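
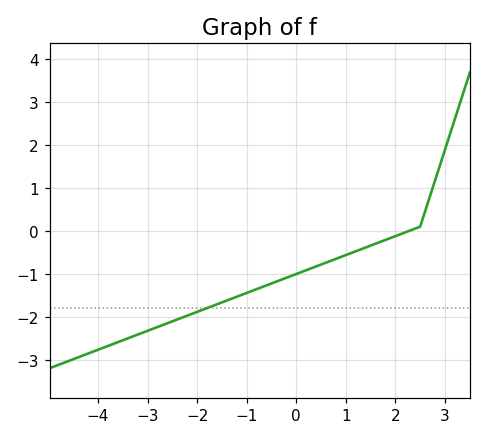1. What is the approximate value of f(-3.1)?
-2.37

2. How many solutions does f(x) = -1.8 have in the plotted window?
1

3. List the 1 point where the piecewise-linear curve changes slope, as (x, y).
(2.5, 0.1)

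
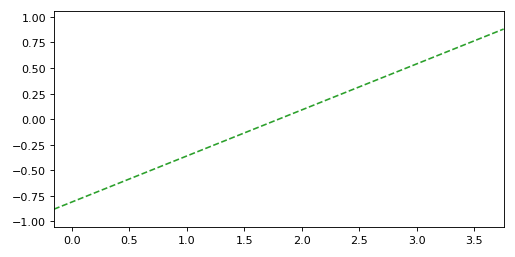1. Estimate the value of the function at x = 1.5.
-0.15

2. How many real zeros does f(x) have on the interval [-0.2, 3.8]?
1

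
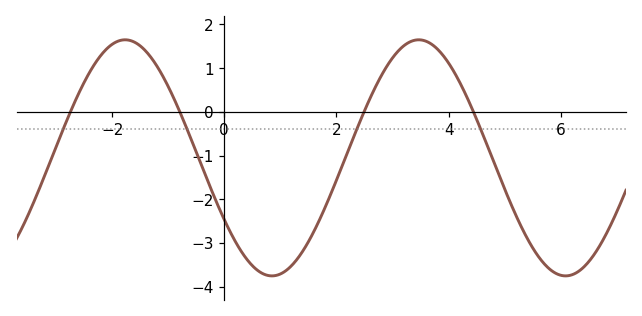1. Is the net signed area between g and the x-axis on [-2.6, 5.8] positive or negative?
negative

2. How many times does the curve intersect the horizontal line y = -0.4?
4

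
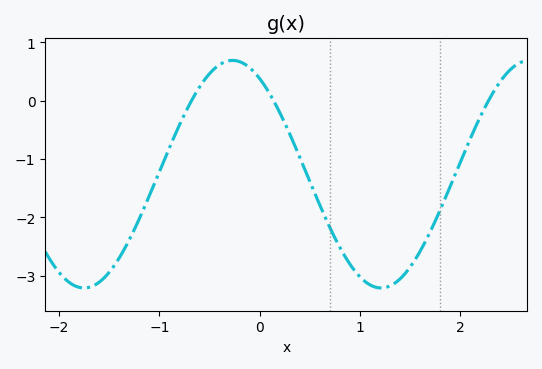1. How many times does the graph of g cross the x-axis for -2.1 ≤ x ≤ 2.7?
3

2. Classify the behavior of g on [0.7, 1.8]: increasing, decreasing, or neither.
neither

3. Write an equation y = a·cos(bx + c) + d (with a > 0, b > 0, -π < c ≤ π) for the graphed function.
y = 1.95cos(2.1x + 0.57) - 1.26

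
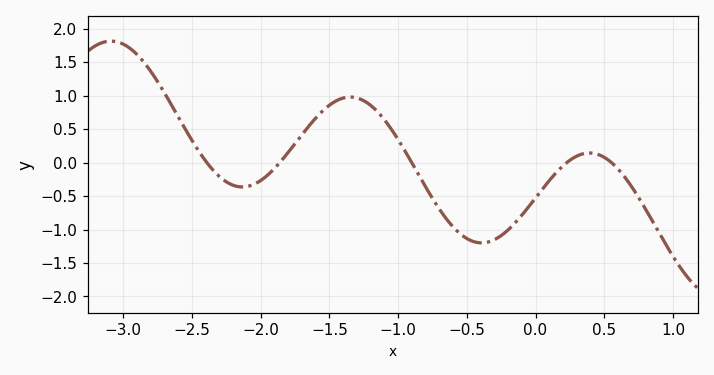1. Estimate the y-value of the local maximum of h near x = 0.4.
0.15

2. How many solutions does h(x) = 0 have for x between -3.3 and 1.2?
5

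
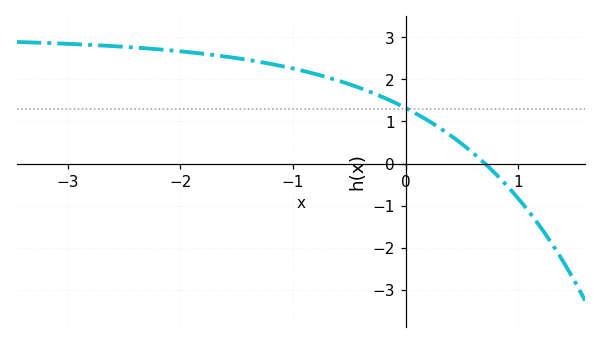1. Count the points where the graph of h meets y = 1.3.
1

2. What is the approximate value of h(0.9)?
-0.5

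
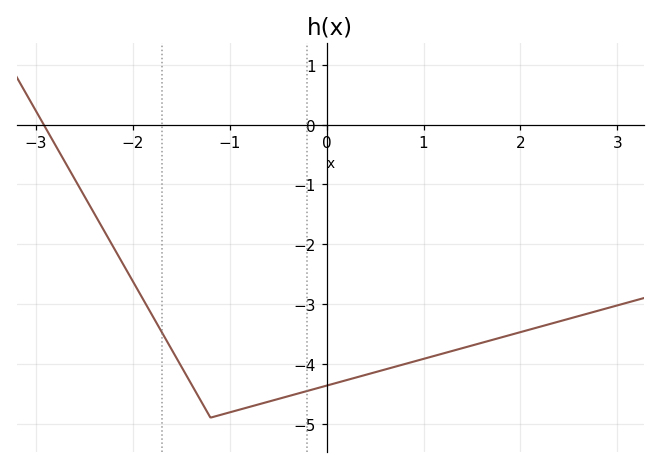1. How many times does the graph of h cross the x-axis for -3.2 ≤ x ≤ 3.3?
1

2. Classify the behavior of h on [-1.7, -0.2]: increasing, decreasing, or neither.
neither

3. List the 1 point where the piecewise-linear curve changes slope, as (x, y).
(-1.2, -4.9)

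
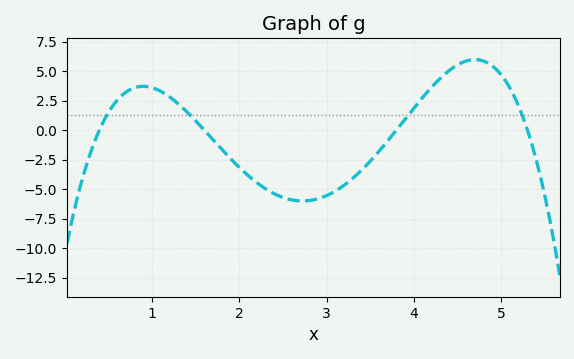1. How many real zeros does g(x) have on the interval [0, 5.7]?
4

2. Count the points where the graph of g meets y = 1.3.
4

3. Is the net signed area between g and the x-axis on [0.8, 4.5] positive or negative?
negative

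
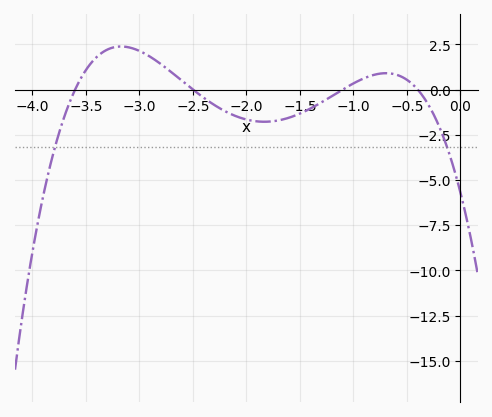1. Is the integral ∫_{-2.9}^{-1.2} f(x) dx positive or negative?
negative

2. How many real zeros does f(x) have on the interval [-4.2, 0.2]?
4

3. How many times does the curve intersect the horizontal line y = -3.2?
2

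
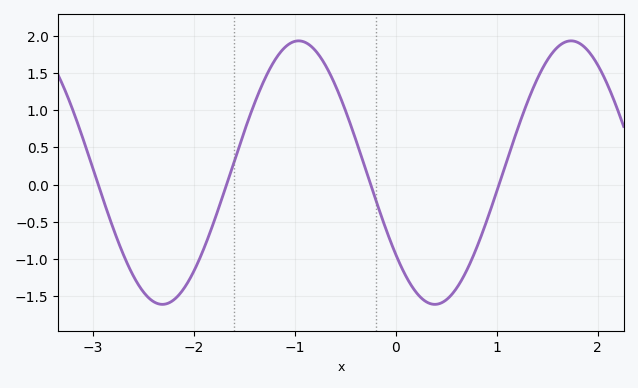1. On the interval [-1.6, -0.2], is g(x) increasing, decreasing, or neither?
neither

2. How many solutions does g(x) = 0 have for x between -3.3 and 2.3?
4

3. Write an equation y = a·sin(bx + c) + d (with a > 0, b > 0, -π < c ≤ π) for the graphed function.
y = 1.77sin(2.3x - 2.5) + 0.16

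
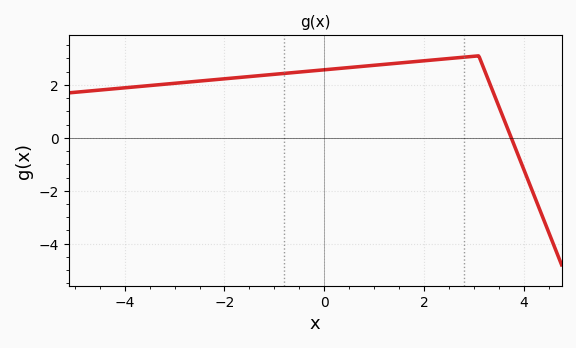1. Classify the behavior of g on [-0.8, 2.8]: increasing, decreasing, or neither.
increasing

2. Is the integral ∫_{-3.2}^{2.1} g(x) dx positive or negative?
positive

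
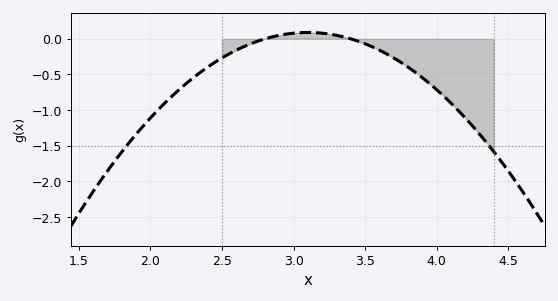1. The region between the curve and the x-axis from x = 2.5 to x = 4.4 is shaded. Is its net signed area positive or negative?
negative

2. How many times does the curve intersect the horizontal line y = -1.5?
2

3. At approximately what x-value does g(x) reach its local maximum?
3.1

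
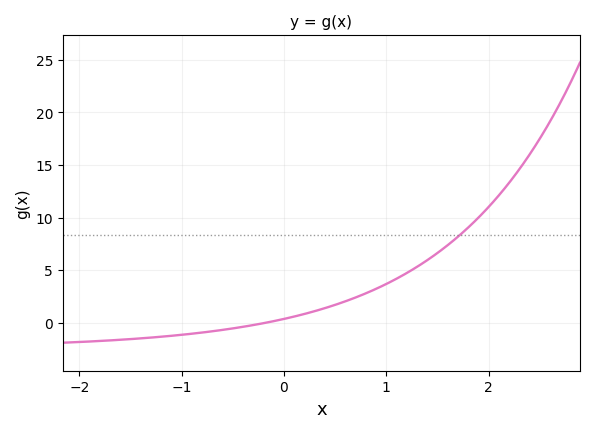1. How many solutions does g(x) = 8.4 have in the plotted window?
1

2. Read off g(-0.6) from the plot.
-0.5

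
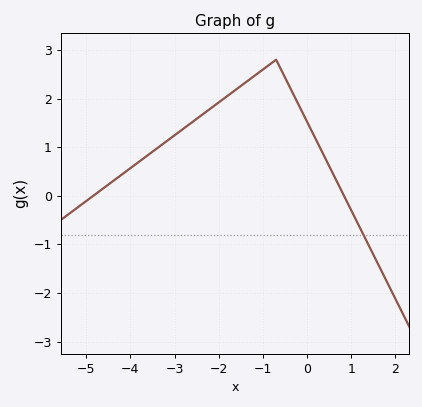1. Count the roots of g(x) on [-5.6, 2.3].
2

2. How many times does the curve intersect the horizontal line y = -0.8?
1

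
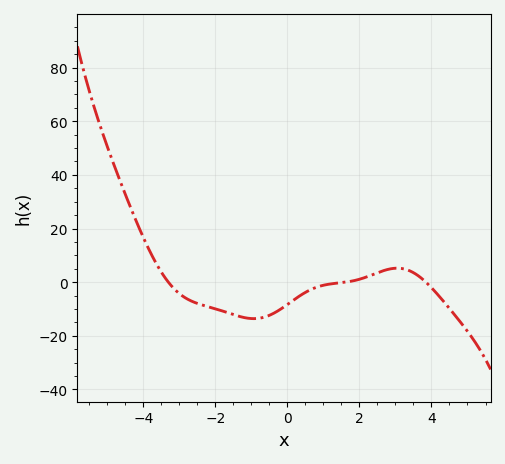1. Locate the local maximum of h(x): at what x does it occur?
3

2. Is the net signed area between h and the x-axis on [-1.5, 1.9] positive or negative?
negative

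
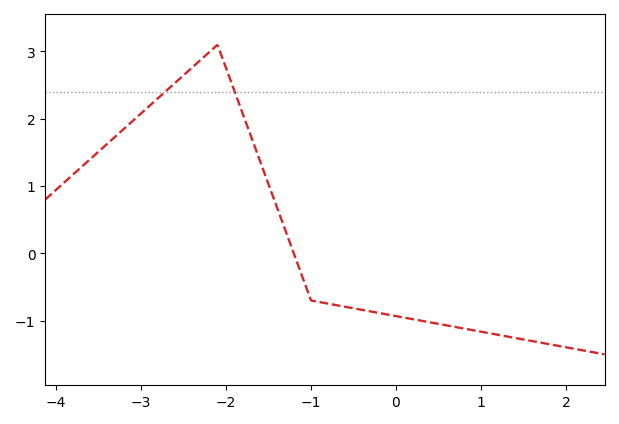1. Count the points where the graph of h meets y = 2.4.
2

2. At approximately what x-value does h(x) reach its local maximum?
-2.1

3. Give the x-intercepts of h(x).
-1.2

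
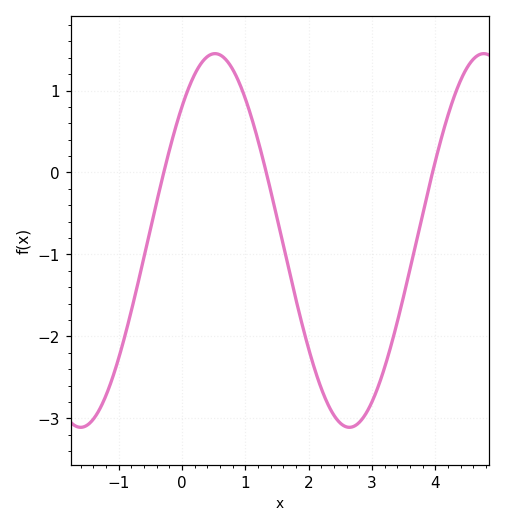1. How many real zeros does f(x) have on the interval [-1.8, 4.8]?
3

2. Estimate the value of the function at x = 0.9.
1.1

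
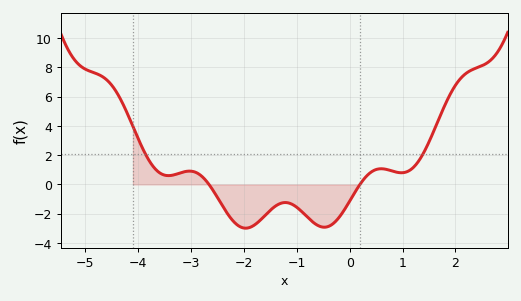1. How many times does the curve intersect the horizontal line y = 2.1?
2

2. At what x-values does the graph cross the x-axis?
-2.66, 0.194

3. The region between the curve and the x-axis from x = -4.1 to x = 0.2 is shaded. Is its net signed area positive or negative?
negative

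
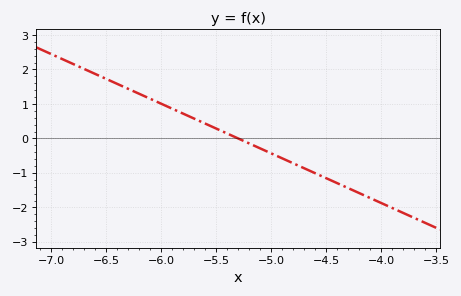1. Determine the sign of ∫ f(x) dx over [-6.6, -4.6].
positive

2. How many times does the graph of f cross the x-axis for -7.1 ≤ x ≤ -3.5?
1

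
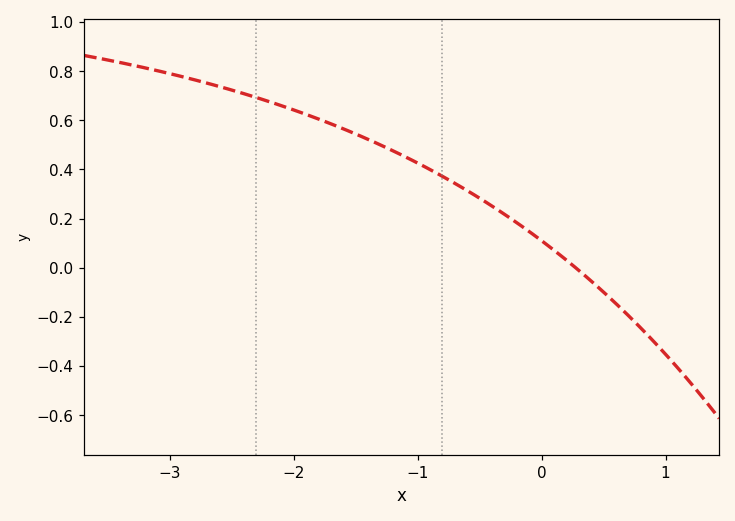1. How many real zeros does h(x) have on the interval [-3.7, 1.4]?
1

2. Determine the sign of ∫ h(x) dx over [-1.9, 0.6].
positive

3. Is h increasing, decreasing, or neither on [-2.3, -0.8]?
decreasing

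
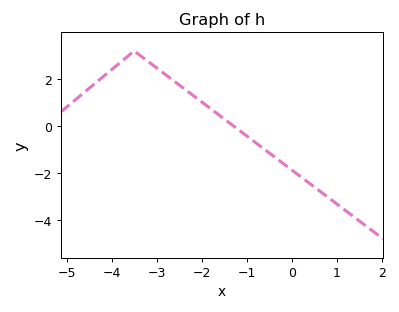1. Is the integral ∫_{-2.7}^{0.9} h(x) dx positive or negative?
negative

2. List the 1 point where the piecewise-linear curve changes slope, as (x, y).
(-3.5, 3.2)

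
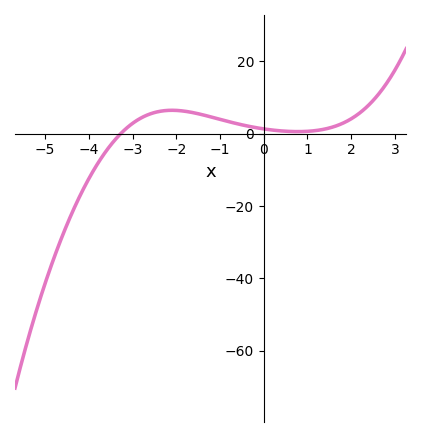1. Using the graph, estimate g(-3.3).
0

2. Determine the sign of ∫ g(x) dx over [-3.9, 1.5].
positive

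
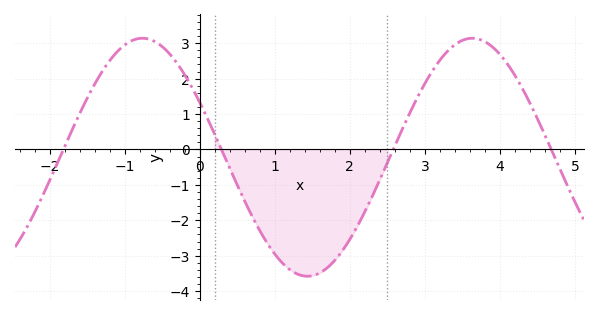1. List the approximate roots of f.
-1.82, 0.29, 2.58, 4.68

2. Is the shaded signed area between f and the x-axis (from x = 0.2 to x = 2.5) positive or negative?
negative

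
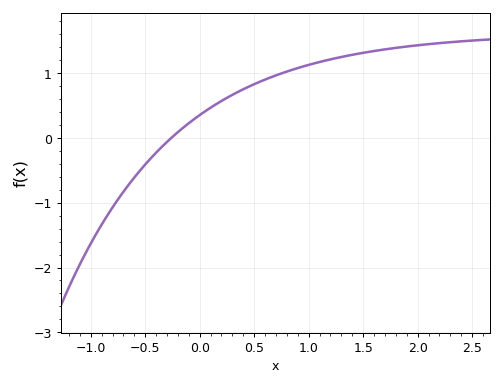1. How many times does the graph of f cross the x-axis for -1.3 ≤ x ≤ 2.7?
1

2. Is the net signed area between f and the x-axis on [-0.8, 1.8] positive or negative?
positive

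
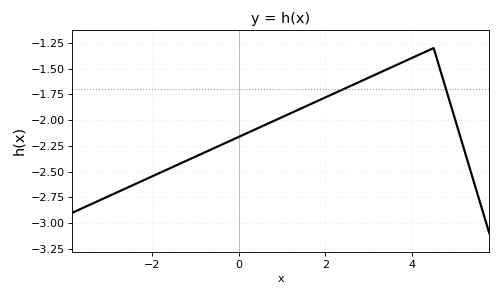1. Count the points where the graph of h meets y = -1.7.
2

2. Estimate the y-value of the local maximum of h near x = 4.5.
-1.3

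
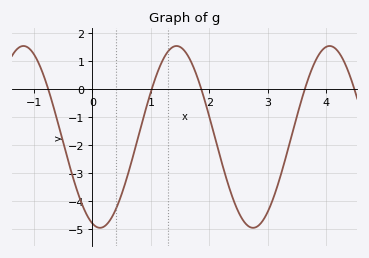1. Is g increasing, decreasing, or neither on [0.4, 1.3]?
increasing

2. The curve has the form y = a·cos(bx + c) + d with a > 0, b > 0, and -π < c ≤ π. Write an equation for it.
y = 3.24cos(2.4x + 2.8) - 1.71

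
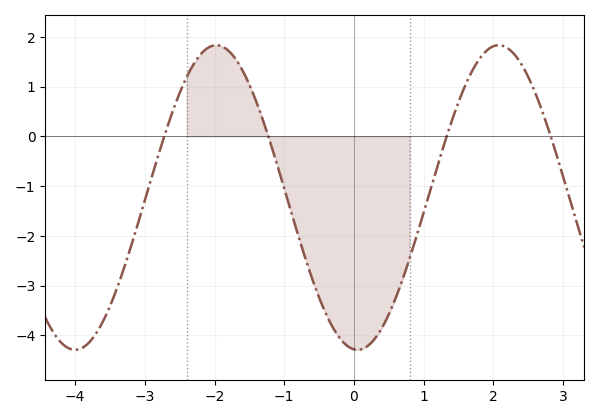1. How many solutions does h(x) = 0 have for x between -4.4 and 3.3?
4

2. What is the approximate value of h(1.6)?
1.03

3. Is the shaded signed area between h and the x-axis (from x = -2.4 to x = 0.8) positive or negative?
negative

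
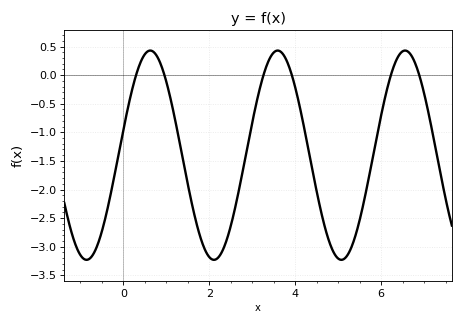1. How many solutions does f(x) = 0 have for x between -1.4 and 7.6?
6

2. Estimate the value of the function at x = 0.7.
0.4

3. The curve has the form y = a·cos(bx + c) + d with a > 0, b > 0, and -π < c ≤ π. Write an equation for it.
y = 1.83cos(2.1x - 1.3) - 1.4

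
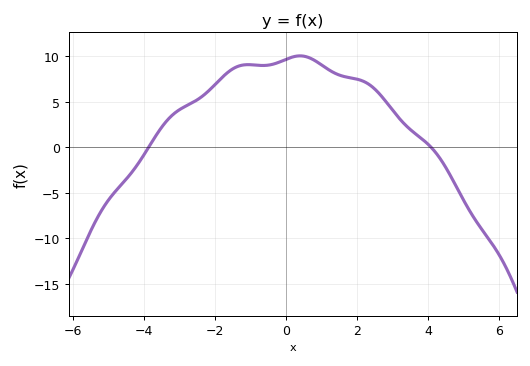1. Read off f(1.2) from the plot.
8.5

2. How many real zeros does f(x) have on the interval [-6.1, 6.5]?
2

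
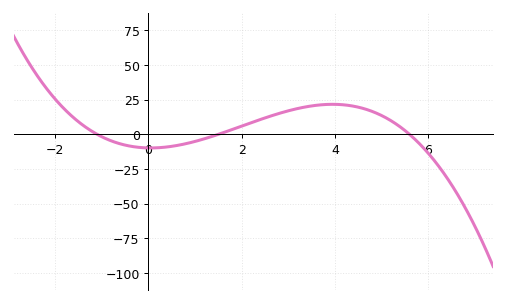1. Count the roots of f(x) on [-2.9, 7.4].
3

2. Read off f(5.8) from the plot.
-6.29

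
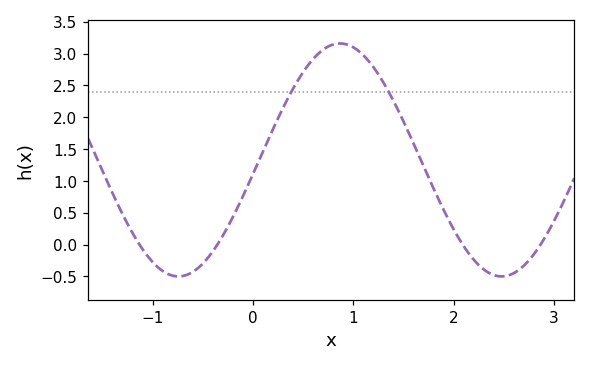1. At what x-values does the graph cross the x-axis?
-1.1, -0.4, 2.1, 2.9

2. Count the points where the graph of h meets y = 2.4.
2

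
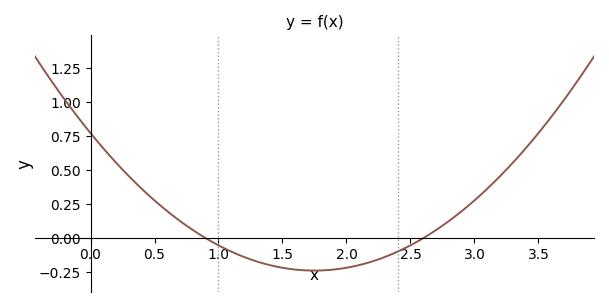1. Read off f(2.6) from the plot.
0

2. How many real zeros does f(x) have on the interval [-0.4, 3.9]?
2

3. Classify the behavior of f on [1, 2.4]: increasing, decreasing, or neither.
neither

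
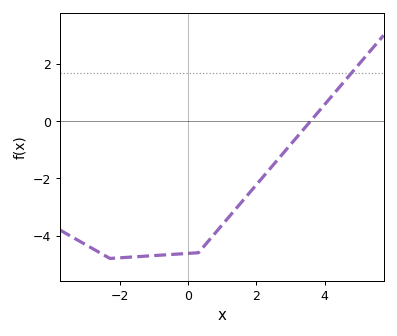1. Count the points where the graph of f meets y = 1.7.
1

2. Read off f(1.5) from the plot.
-3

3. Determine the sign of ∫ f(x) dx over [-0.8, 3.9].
negative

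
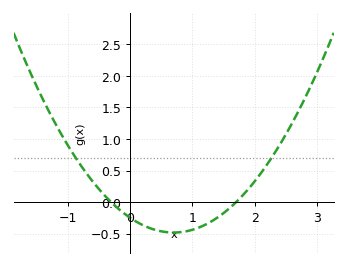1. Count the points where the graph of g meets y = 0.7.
2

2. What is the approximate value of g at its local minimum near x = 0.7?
-0.5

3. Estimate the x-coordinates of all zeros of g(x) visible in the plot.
-0.3, 1.7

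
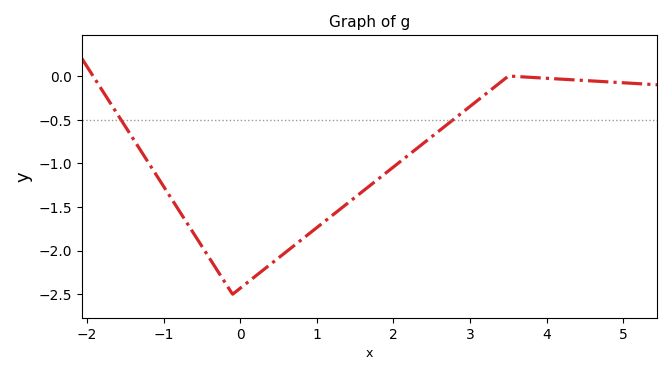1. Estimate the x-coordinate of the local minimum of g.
-0.099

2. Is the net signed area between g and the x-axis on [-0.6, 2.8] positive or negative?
negative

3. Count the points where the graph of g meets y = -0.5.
2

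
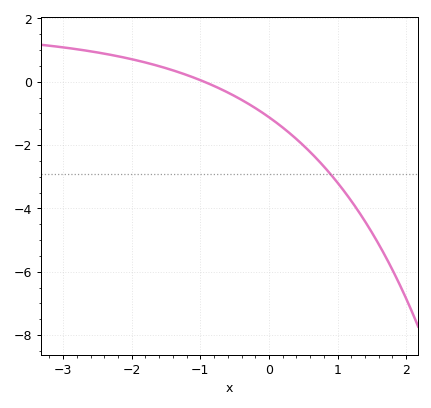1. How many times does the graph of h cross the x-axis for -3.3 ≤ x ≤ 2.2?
1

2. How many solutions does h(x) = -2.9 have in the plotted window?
1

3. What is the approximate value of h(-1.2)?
0.213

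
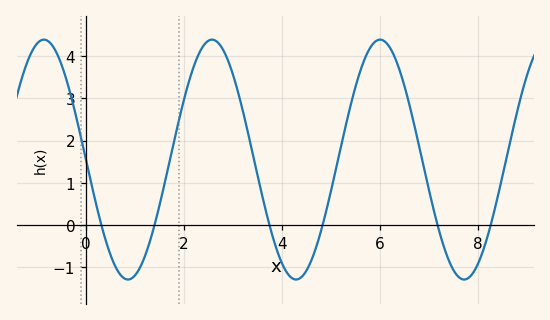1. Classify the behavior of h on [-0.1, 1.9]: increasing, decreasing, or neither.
neither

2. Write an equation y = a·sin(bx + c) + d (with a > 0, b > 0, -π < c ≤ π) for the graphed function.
y = 2.84sin(1.83x - 3.14) + 1.55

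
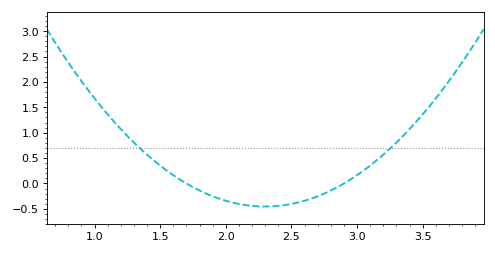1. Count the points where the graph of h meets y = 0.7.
2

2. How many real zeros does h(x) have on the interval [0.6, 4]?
2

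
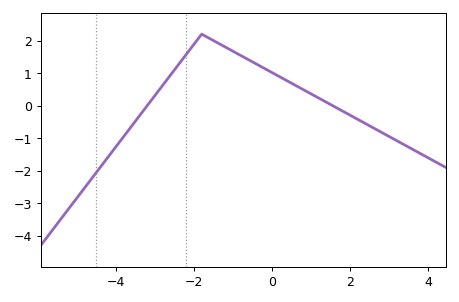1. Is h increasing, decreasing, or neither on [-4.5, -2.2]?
increasing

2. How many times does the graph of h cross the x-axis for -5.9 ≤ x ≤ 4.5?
2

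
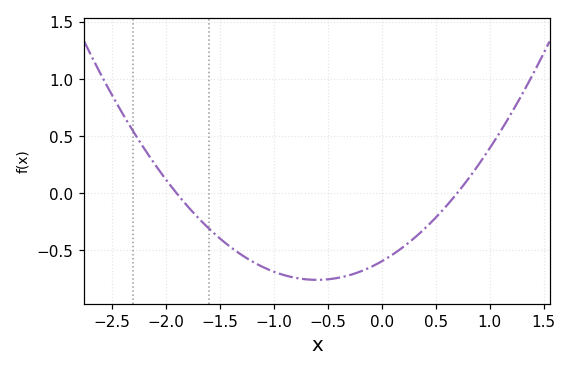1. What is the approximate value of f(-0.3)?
-0.72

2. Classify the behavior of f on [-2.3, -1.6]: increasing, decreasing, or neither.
decreasing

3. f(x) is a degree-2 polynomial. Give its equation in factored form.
y = 0.45(x + 1.9)(x - 0.7)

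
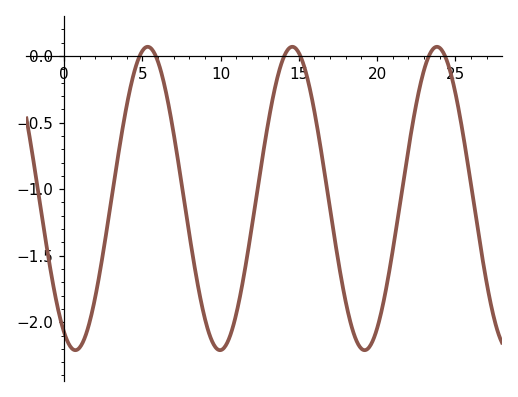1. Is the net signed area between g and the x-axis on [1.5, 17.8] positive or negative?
negative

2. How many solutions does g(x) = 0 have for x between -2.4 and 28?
6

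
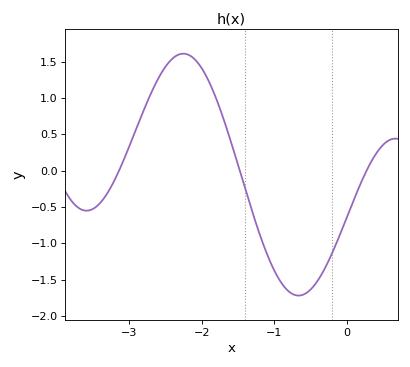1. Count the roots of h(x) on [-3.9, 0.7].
3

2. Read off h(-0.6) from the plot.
-1.71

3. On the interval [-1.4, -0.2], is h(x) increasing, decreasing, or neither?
neither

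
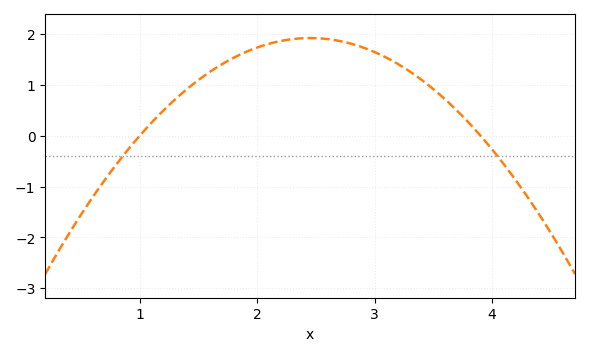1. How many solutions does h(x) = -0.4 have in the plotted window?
2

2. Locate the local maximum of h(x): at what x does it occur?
2.4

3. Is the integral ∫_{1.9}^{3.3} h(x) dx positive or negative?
positive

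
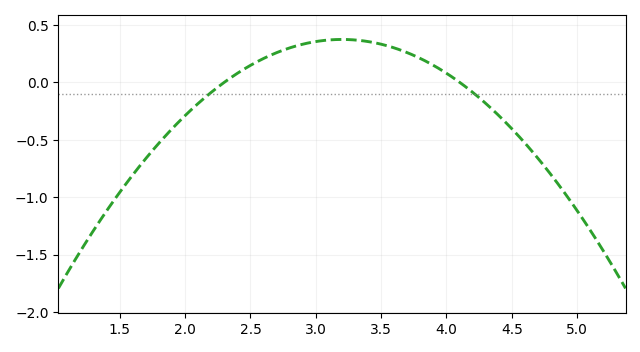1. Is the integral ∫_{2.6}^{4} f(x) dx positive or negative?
positive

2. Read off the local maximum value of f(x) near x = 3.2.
0.373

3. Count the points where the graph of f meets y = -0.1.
2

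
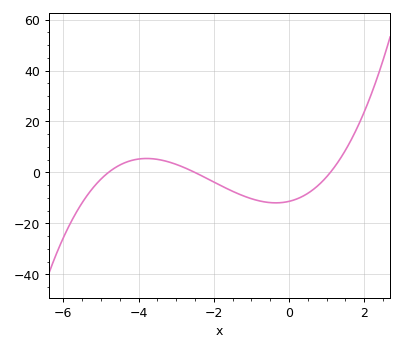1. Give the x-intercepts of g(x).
-4.8, -2.6, 1.2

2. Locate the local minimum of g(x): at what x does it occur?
-0.4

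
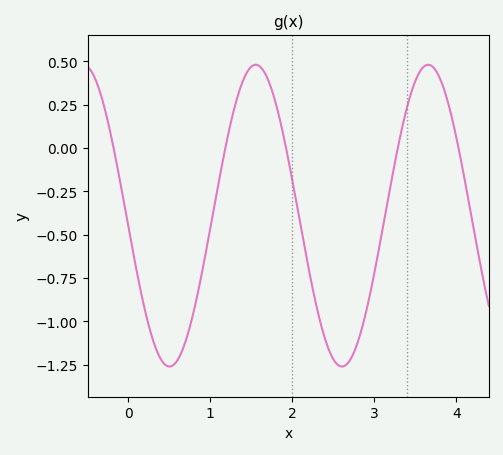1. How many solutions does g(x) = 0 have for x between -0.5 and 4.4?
5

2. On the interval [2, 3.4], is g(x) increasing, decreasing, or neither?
neither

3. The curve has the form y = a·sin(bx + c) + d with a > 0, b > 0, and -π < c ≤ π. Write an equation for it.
y = 0.87sin(2.99x - 3.08) - 0.39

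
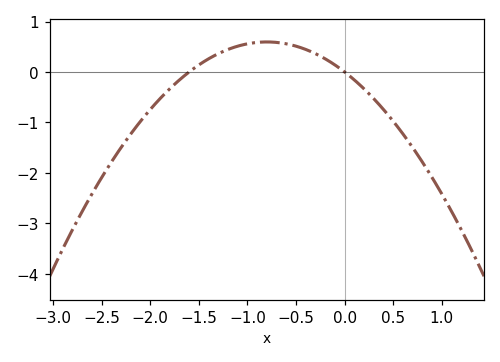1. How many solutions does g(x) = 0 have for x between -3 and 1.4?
2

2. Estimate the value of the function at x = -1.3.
0.363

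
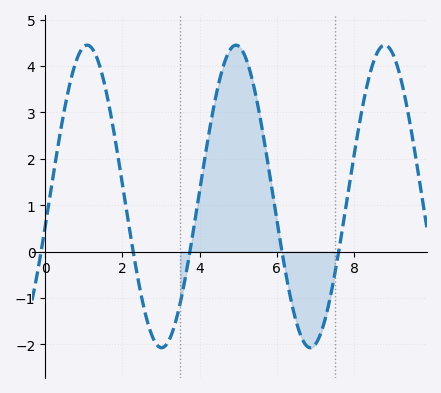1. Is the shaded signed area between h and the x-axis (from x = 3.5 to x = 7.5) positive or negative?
positive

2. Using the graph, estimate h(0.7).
3.8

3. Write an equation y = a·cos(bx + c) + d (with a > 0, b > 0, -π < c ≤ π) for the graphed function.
y = 3.26cos(1.6x - 1.8) + 1.19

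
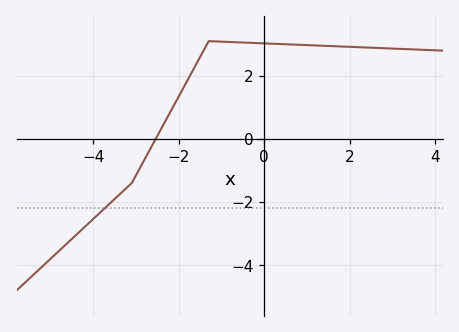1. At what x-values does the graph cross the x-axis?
-2.6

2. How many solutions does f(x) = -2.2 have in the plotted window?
1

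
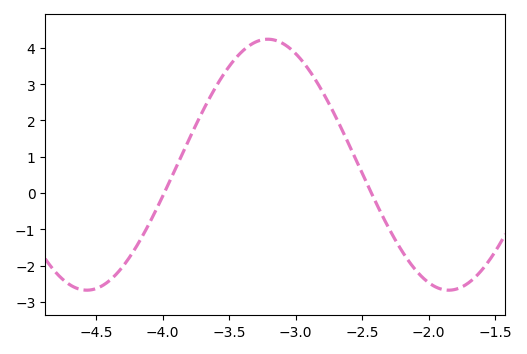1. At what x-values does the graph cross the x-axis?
-3.99, -2.43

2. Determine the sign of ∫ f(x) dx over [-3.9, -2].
positive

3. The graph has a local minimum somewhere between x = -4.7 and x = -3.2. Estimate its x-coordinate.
-4.57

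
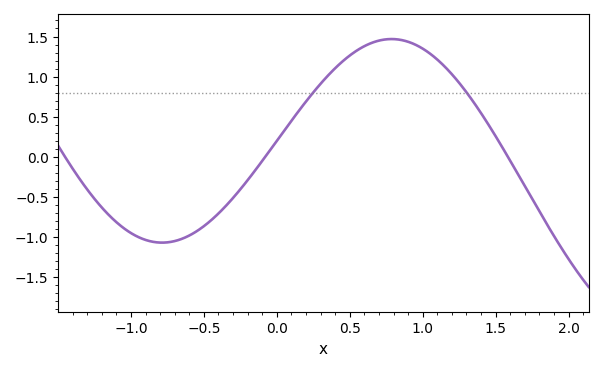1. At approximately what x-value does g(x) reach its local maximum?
0.787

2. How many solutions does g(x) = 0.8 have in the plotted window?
2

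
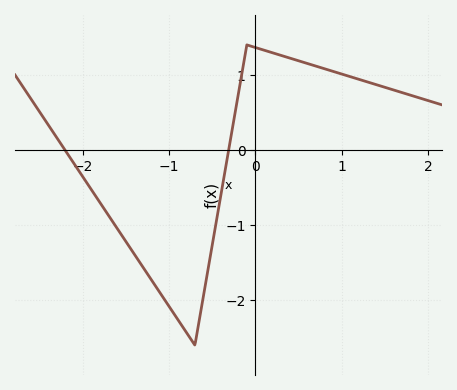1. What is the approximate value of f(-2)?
-0.353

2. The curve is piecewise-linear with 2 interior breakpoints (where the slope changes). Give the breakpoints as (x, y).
(-0.7, -2.6); (-0.1, 1.4)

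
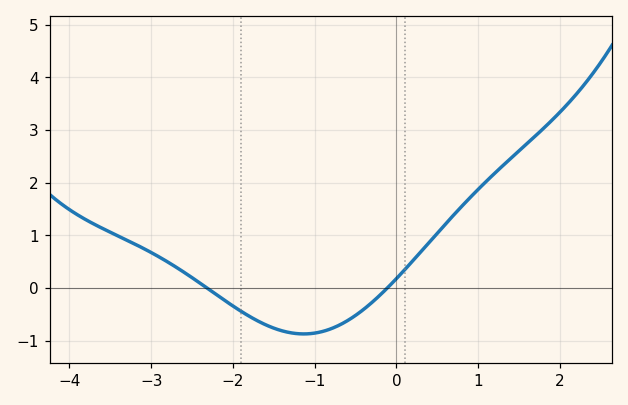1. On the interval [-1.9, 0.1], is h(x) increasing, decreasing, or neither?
neither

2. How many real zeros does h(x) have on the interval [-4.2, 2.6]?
2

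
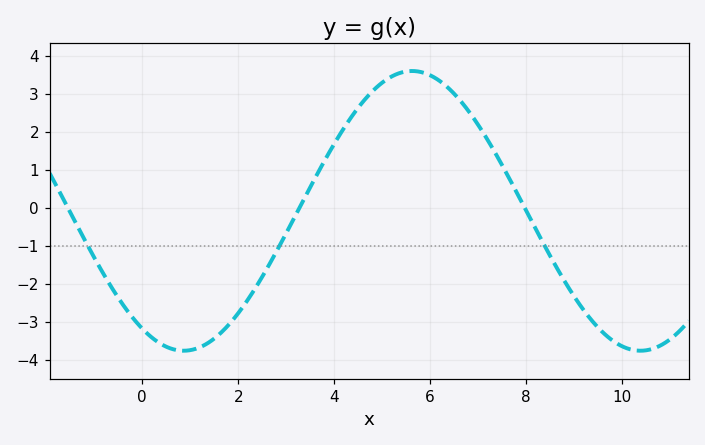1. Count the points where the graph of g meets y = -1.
3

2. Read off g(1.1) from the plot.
-3.71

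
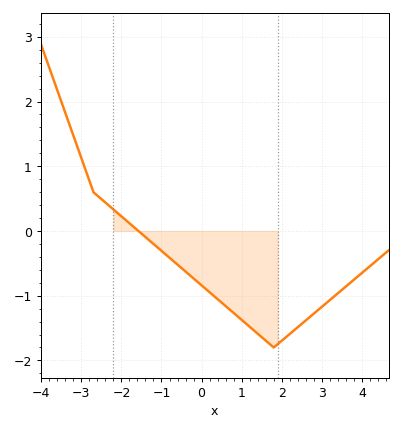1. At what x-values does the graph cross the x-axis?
-1.58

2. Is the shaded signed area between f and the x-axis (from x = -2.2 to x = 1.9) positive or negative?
negative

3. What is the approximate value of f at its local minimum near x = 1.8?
-1.8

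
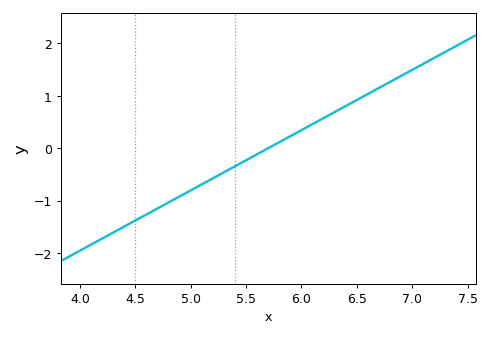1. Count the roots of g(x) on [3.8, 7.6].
1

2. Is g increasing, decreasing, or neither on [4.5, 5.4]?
increasing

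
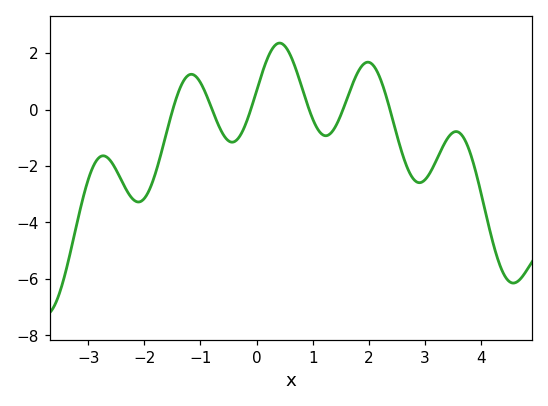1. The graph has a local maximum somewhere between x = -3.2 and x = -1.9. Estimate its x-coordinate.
-2.8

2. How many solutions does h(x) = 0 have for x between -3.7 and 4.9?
6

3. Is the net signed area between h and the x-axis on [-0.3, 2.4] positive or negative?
positive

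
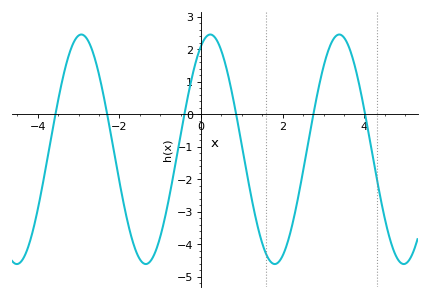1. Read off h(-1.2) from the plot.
-4.4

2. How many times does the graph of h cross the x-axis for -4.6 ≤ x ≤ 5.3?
6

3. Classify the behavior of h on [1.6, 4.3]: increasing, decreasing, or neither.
neither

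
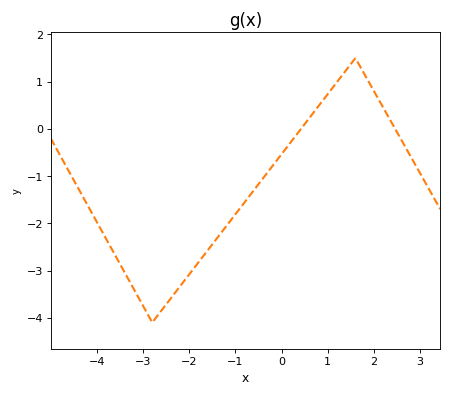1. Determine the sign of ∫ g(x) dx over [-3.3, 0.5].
negative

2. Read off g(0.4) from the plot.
-0.027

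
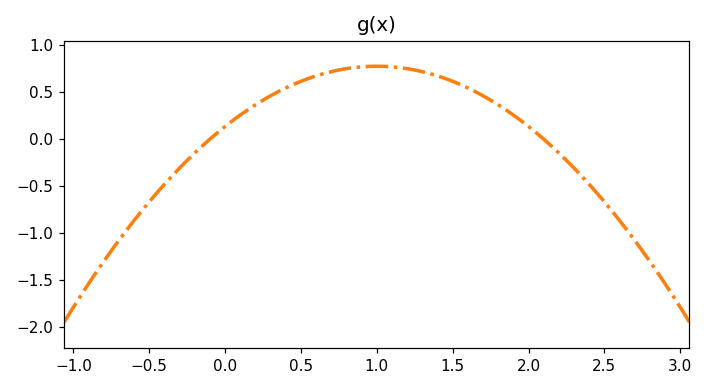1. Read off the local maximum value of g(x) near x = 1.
0.774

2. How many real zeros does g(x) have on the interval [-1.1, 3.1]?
2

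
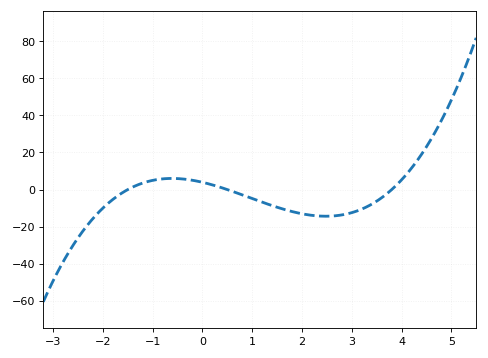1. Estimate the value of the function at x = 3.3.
-9.27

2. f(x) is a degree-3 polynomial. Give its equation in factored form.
y = 1.38(x + 1.5)(x - 0.5)(x - 3.8)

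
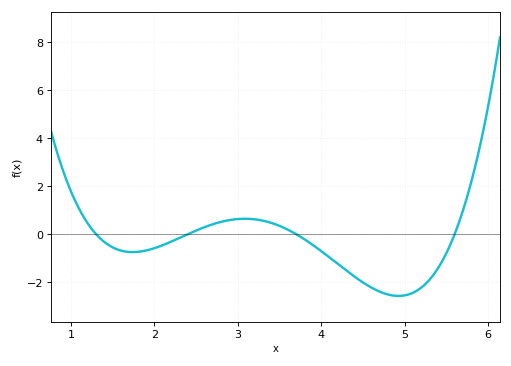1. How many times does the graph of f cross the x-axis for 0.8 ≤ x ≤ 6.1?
4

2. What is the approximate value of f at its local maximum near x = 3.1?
0.643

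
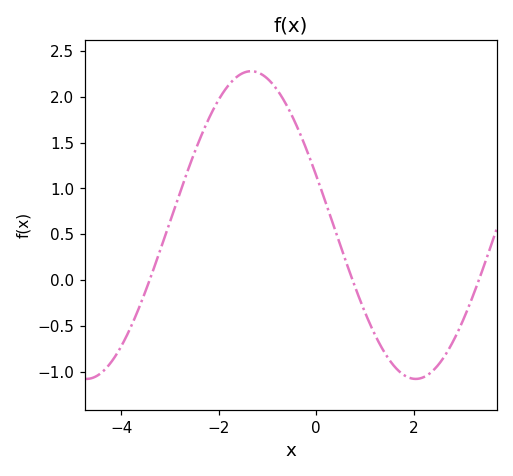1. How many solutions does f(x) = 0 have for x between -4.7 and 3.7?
3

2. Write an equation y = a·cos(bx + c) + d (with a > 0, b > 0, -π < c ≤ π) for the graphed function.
y = 1.68cos(0.93x + 1.2) + 0.6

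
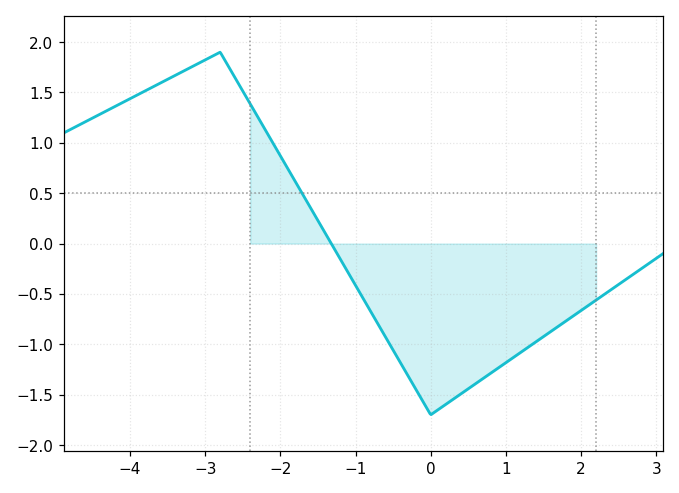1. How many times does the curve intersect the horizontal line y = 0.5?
1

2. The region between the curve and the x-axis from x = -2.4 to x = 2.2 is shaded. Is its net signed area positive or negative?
negative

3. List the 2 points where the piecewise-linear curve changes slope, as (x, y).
(-2.8, 1.9); (0, -1.7)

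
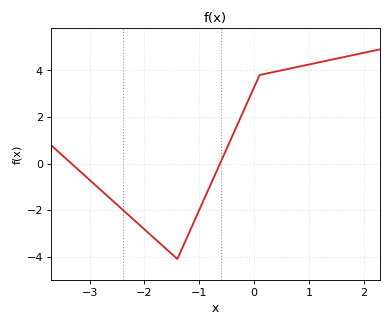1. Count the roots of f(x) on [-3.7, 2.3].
2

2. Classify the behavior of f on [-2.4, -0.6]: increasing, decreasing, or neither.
neither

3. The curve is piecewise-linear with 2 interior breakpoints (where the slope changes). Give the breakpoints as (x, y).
(-1.4, -4.1); (0.1, 3.8)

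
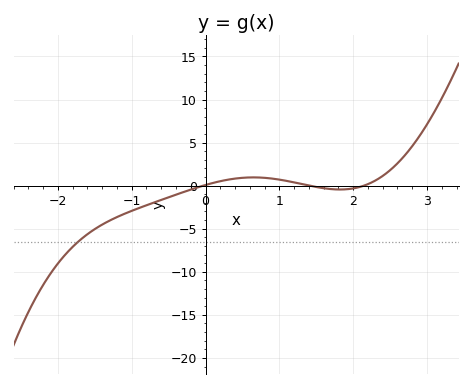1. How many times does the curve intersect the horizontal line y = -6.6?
1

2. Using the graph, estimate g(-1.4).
-4.5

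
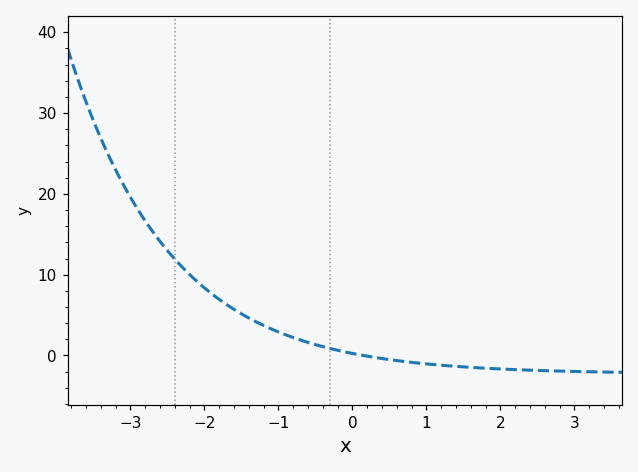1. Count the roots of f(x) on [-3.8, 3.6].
1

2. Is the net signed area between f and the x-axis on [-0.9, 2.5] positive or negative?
negative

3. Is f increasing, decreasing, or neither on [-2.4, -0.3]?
decreasing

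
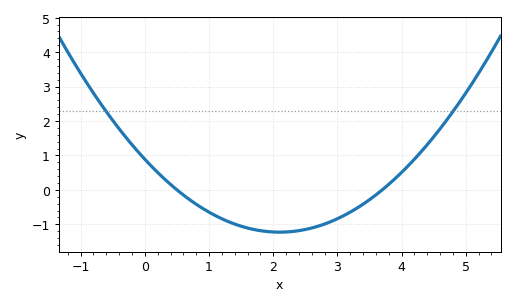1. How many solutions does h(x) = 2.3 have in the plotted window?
2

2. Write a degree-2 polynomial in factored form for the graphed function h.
y = 0.48(x - 0.5)(x - 3.7)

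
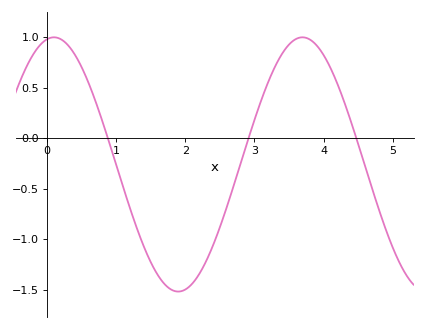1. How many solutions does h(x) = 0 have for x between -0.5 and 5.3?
3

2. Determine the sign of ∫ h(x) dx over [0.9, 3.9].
negative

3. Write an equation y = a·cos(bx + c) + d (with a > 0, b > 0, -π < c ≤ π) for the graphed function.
y = 1.26cos(1.75x - 0.182) - 0.26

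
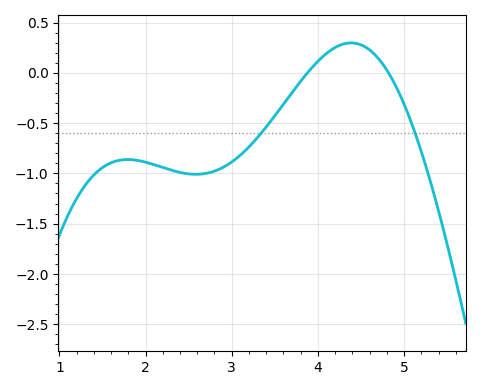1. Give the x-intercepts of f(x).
3.88, 4.82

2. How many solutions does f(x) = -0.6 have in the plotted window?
2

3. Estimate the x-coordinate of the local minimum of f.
2.58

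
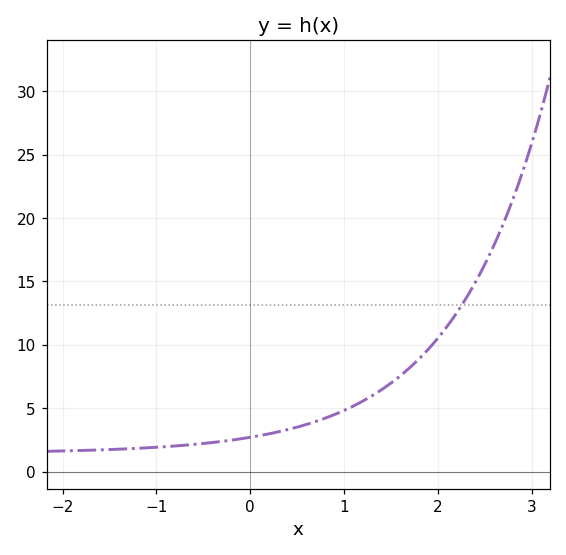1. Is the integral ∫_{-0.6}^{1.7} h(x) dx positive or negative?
positive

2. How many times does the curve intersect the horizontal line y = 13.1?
1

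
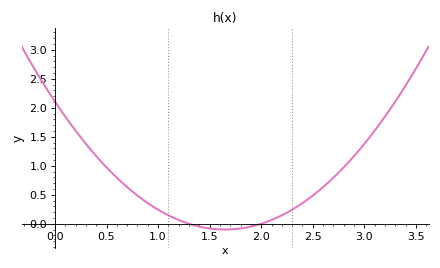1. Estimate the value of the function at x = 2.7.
0.794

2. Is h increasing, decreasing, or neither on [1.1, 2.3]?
neither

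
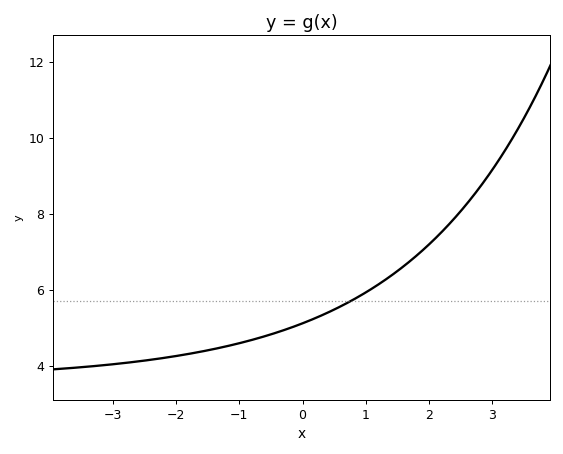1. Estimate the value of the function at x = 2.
7.19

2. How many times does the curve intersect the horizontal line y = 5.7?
1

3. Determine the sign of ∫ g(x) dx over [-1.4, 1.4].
positive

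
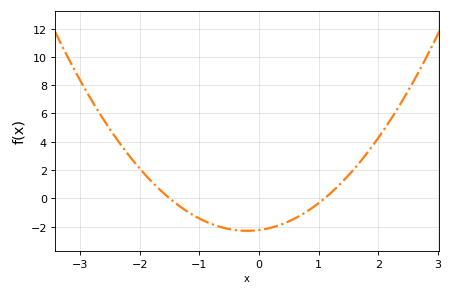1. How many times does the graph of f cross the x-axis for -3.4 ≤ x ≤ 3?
2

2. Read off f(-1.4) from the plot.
-0.34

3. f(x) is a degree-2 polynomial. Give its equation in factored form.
y = 1.36(x + 1.5)(x - 1.1)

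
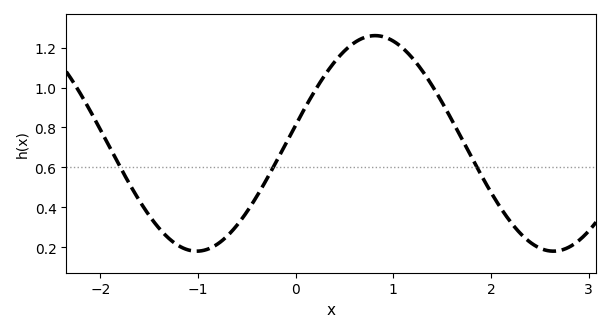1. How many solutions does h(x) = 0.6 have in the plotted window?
3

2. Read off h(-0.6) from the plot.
0.32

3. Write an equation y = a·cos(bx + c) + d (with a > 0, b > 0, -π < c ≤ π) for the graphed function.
y = 0.54cos(1.7x - 1.4) + 0.72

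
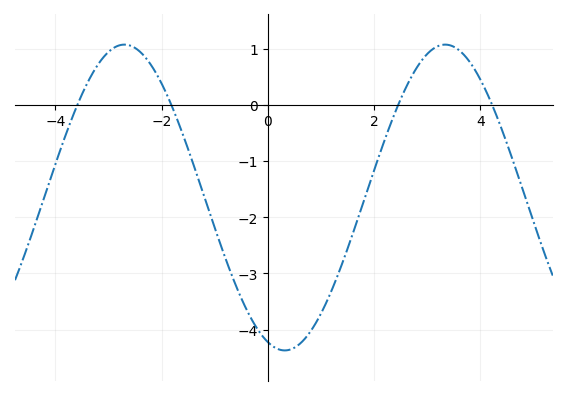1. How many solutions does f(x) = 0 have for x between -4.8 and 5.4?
4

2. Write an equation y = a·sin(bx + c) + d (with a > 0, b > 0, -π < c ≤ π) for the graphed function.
y = 2.72sin(1.04x - 1.9) - 1.65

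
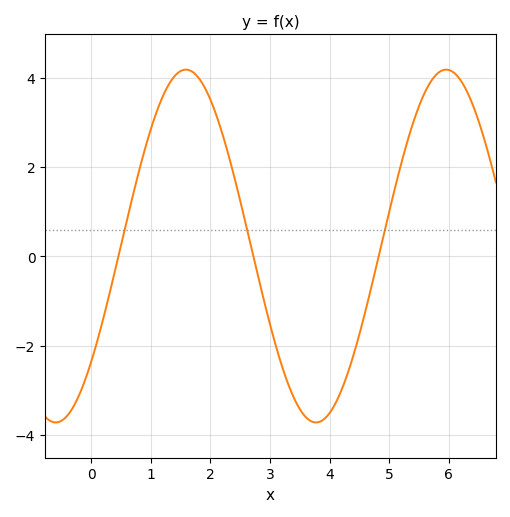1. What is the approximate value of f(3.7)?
-3.7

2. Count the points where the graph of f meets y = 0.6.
3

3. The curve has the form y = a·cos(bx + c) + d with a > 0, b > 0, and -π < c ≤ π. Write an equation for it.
y = 3.95cos(1.44x - 2.29) + 0.23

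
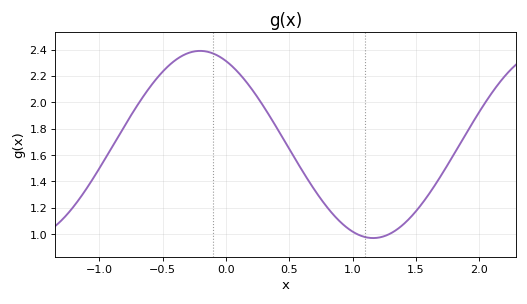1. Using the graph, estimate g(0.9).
1.09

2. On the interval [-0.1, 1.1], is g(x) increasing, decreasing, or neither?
decreasing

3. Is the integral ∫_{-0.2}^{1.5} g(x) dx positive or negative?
positive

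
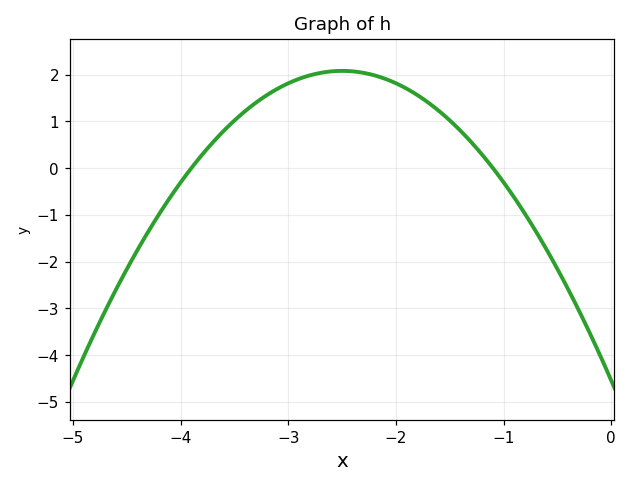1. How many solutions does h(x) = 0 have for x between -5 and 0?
2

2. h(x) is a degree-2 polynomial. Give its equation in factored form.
y = -1.06(x + 3.9)(x + 1.1)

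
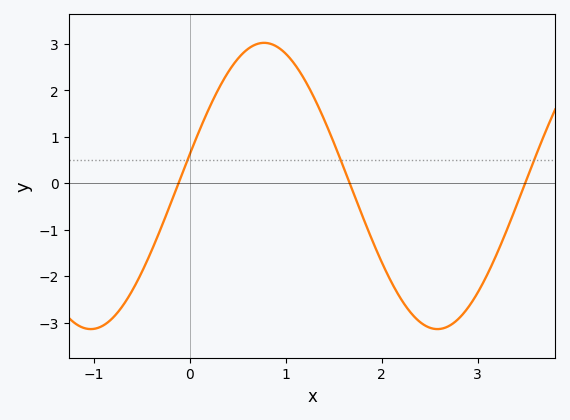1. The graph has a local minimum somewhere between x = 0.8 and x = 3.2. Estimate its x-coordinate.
2.6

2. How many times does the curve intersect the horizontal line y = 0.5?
3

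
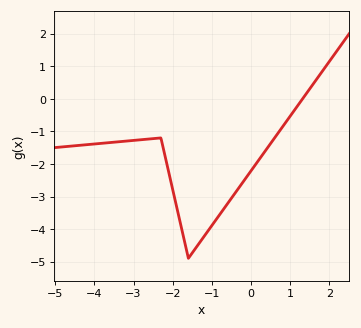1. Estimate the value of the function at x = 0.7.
-1.04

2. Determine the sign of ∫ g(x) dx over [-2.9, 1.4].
negative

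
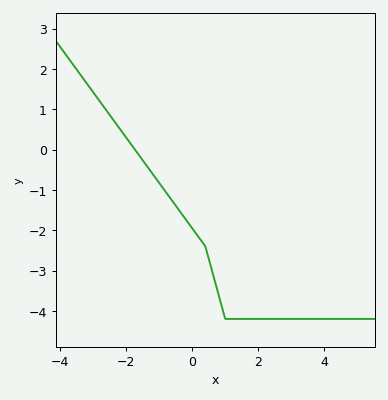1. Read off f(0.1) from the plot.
-2.1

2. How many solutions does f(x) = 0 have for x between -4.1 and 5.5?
1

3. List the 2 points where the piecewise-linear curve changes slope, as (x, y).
(0.4, -2.4); (1, -4.2)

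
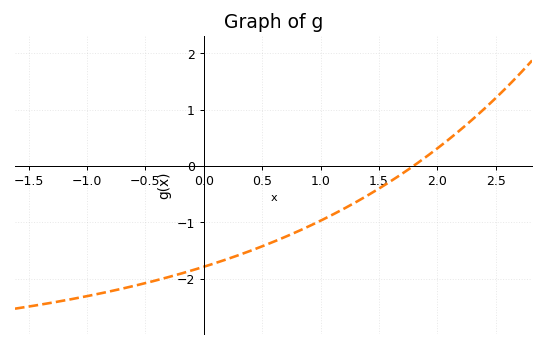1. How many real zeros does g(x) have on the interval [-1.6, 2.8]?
1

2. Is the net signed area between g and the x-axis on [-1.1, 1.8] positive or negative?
negative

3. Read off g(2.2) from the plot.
0.6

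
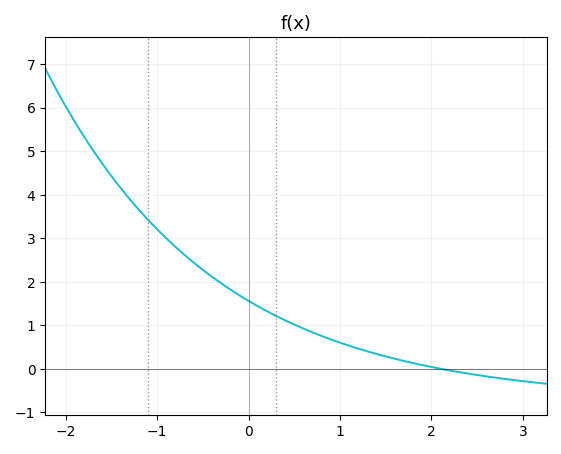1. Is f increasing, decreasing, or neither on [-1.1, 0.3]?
decreasing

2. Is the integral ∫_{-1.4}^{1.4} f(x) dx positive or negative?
positive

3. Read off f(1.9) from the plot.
0.084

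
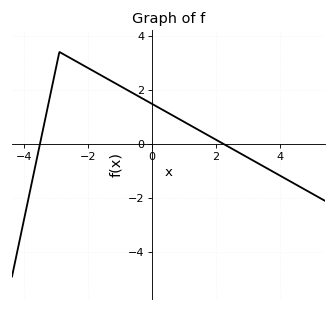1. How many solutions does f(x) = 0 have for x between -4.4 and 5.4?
2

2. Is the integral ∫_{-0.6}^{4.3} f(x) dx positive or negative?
positive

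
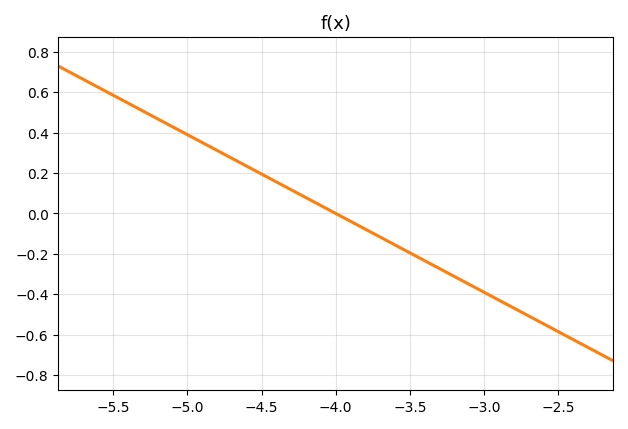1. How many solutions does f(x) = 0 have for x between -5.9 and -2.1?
1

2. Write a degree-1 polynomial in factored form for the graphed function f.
y = -0.39(x + 4)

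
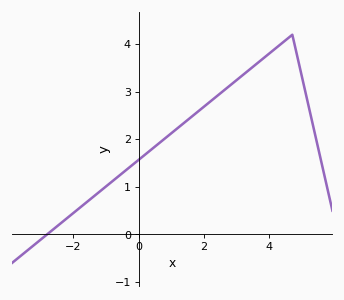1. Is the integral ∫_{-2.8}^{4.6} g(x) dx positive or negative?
positive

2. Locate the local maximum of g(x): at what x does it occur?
4.7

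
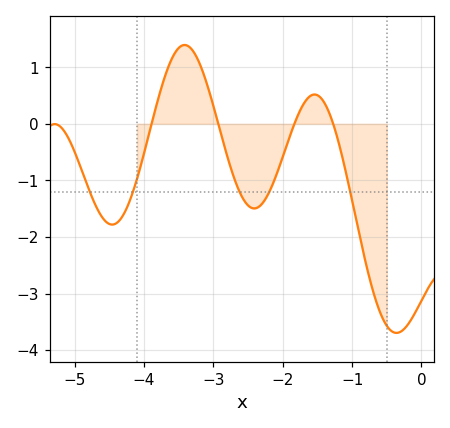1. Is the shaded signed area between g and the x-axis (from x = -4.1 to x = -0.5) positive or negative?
negative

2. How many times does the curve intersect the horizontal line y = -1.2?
5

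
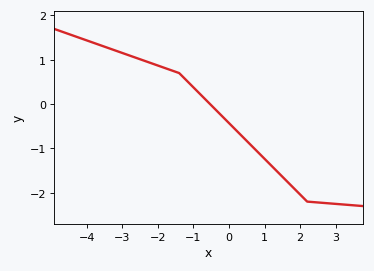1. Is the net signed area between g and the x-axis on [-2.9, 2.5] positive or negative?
negative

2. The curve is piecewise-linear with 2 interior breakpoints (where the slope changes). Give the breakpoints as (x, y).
(-1.4, 0.7); (2.2, -2.2)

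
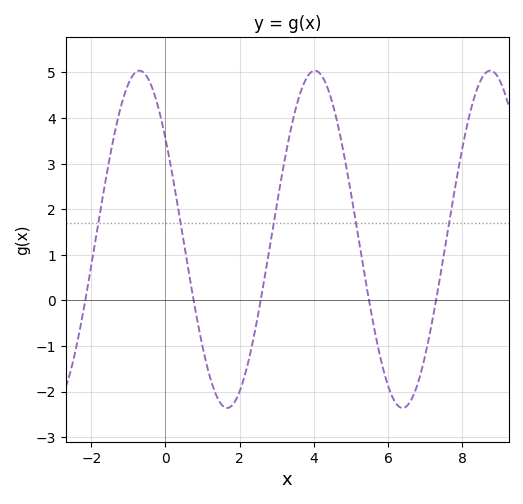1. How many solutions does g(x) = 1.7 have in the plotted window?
5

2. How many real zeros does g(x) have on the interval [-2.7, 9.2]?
5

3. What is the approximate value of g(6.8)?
-1.81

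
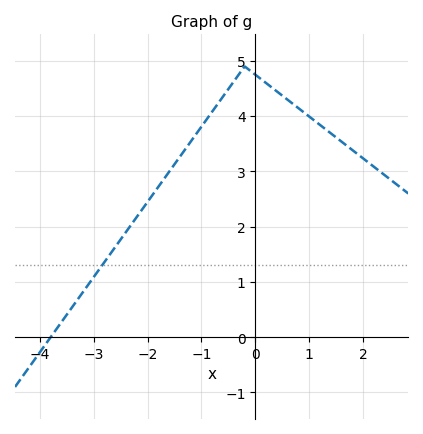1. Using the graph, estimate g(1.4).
3.7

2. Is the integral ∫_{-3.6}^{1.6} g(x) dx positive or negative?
positive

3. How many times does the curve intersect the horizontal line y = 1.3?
1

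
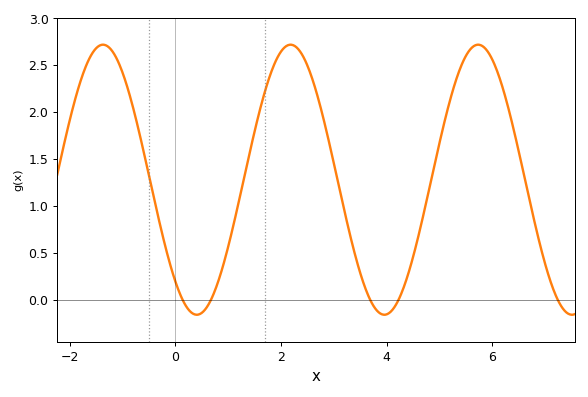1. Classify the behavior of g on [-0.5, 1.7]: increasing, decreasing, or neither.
neither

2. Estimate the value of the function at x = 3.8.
-0.105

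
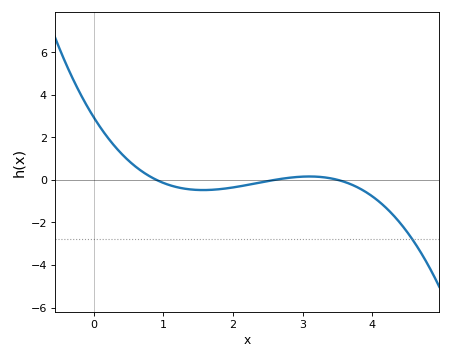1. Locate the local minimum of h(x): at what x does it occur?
1.57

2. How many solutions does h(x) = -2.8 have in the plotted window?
1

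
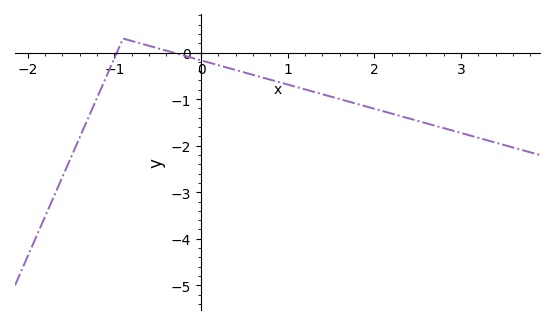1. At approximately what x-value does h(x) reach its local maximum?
-0.9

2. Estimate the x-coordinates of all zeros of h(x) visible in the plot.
-1, -0.3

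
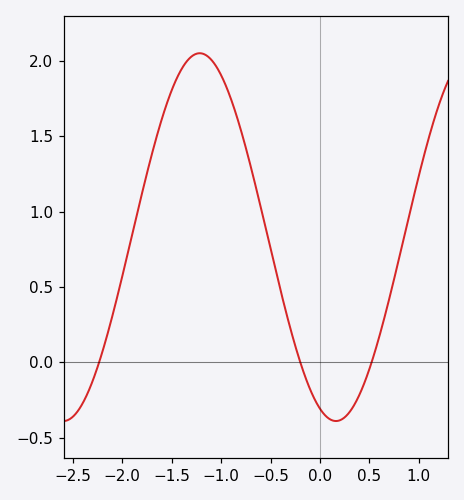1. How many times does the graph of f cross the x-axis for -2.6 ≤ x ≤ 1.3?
3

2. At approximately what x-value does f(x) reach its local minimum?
0.162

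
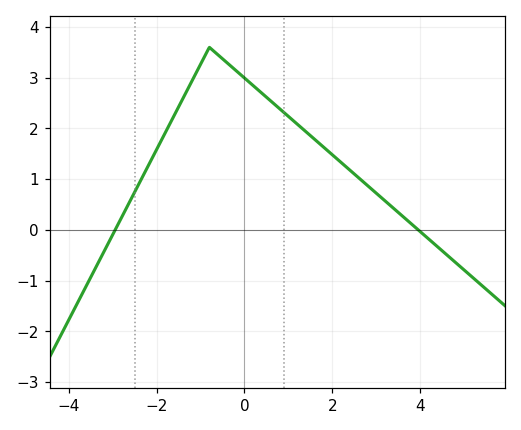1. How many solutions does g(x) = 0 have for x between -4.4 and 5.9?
2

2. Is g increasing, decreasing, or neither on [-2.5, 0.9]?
neither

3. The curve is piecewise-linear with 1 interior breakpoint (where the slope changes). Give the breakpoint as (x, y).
(-0.8, 3.6)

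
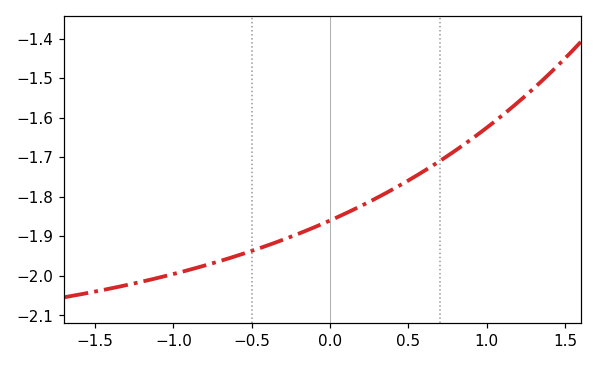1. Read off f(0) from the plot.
-1.86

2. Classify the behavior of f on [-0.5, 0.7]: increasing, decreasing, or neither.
increasing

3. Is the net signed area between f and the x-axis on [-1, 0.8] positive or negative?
negative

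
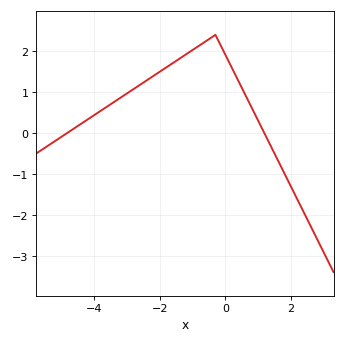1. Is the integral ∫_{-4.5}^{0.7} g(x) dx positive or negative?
positive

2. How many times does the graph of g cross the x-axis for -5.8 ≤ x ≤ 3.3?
2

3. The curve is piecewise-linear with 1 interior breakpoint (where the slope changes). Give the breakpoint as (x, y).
(-0.3, 2.4)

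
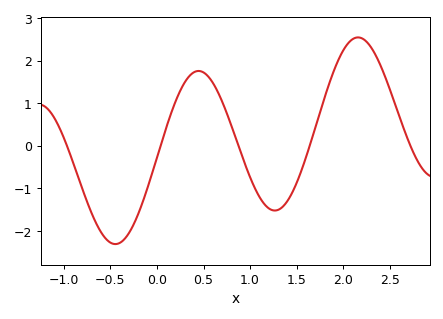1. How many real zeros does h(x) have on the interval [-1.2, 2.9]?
5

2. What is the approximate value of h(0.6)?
1.5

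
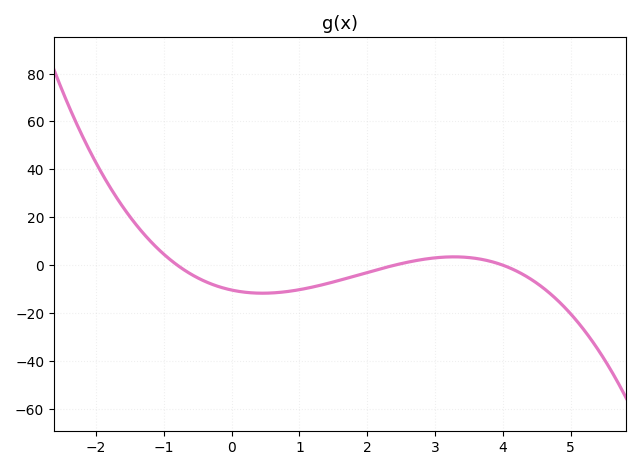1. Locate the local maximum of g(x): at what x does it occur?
3.28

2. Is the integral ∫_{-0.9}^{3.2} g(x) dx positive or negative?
negative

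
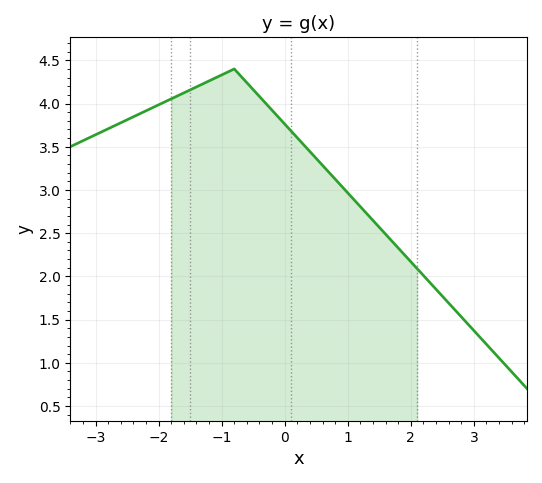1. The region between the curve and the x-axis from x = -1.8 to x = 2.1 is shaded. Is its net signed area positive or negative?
positive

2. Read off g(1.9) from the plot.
2.25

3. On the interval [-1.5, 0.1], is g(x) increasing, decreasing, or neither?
neither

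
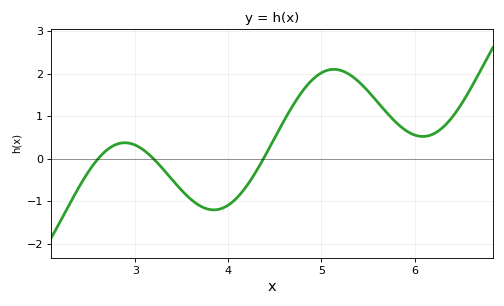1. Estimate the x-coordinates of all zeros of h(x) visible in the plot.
2.6, 3.2, 4.4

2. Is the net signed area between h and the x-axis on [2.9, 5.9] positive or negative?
positive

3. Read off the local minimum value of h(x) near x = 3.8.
-1.2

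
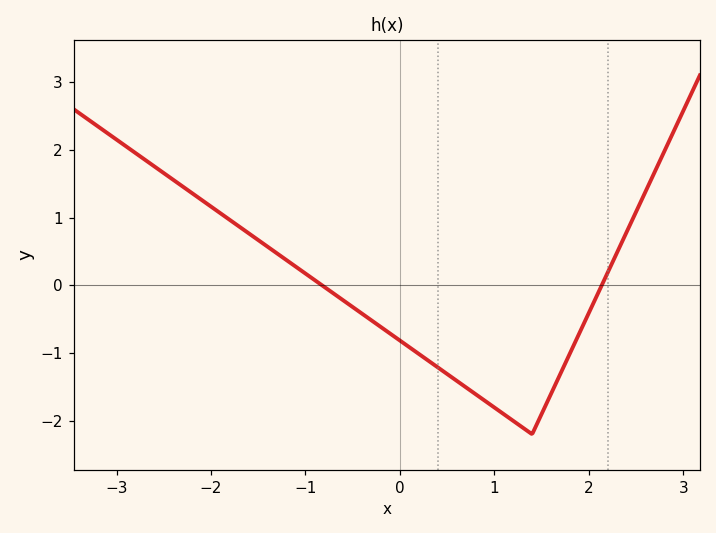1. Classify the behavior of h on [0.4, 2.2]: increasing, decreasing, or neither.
neither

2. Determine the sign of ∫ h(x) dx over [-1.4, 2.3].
negative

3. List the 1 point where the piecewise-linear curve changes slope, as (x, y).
(1.4, -2.2)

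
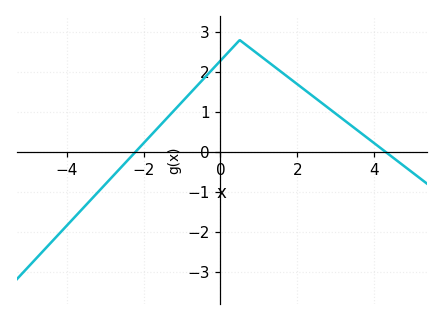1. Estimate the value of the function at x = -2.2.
0.008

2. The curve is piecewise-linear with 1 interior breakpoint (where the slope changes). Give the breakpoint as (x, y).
(0.5, 2.8)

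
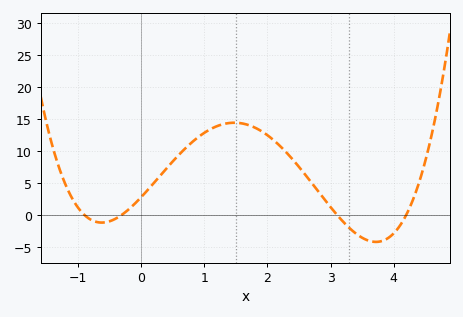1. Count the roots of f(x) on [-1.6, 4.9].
4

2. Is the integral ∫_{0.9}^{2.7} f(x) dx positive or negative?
positive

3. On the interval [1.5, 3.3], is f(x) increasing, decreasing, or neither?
decreasing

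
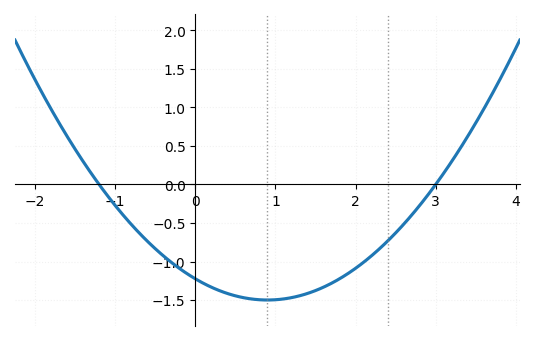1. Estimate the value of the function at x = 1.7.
-1.3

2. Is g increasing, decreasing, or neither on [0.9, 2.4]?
increasing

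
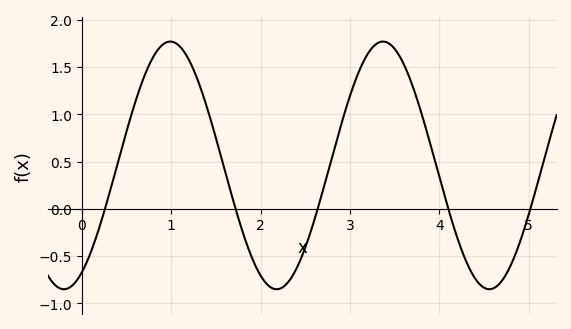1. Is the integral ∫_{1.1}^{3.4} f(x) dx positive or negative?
positive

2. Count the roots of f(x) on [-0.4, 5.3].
5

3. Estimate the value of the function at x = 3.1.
1.45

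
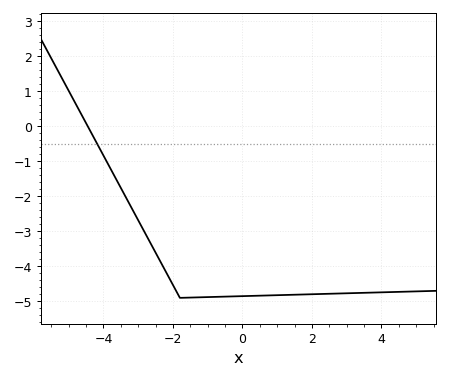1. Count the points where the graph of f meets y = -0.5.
1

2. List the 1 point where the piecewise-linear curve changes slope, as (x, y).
(-1.8, -4.9)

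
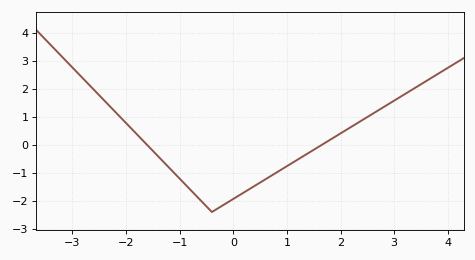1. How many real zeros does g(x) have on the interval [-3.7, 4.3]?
2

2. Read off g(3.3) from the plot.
1.93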